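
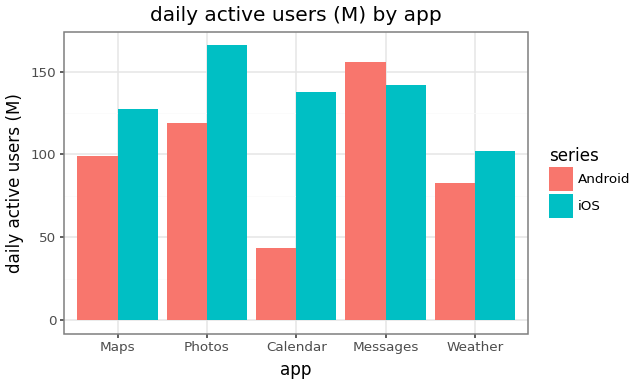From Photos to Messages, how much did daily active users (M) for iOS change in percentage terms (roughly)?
Photos ≈ 160, Messages ≈ 140; (140 − 160) / 160 ≈ -12.5%.

≈ -12.5%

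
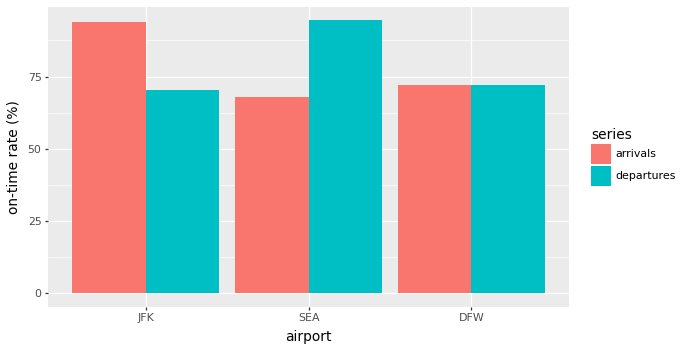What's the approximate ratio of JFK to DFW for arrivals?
≈ 1.29×

JFK ≈ 90, DFW ≈ 70; 90/70 ≈ 1.29.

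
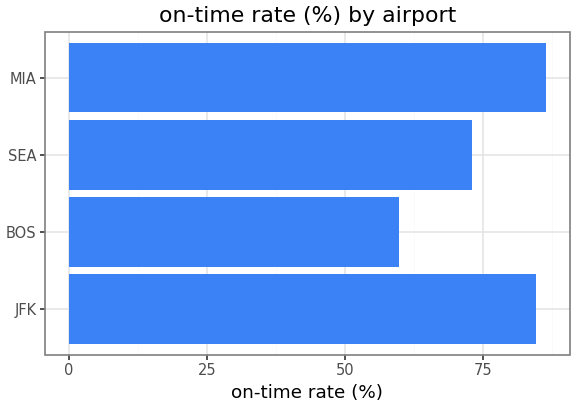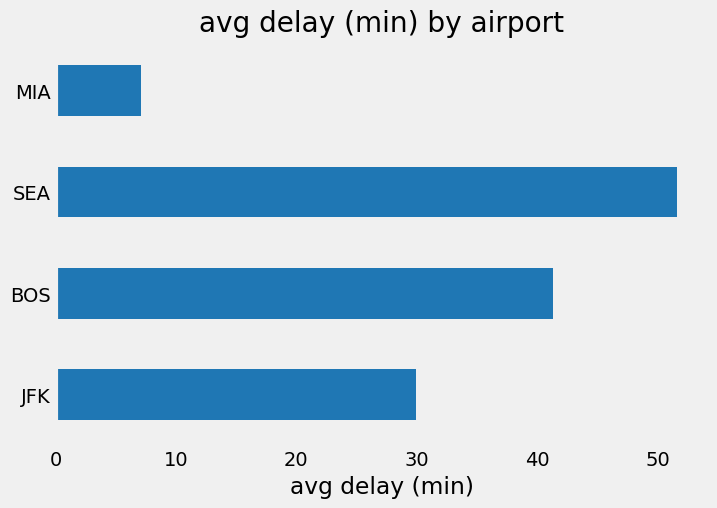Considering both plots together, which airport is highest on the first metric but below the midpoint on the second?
MIA

Chart 2 median avg delay (min) ≈ 35; below-median airports: JFK, MIA. Among those, MIA has the highest on-time rate (%) (≈ 90).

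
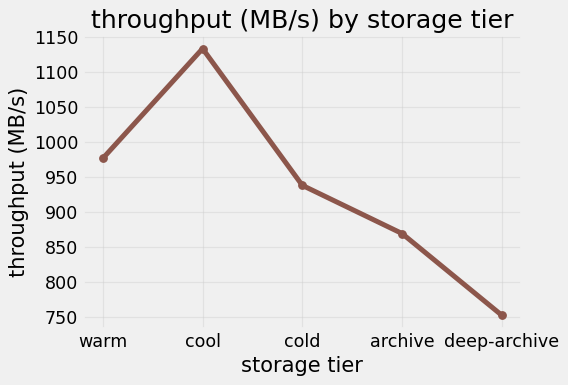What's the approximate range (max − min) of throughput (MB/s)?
Max cool ≈ 1150, min deep-archive ≈ 750; range ≈ 400.

≈ 400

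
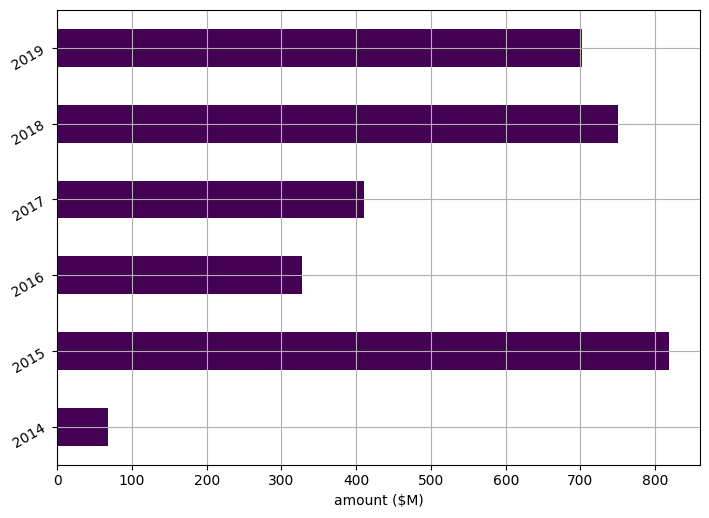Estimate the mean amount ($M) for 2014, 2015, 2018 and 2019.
(100 + 800 + 800 + 700) / 4 ≈ 600.

≈ 600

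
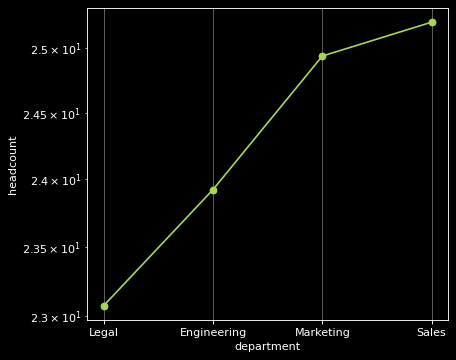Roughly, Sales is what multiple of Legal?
≈ 1.1×

Sales ≈ 25.2, Legal ≈ 23.0; 25.2/23.0 ≈ 1.1.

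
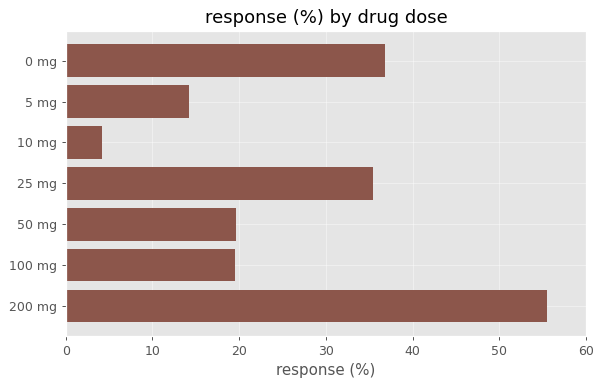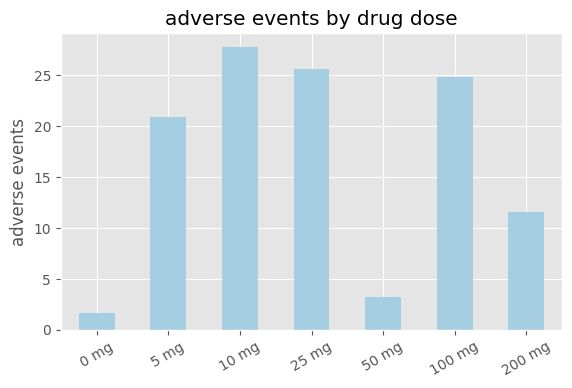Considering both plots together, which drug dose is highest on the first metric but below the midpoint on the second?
Chart 2 median adverse events ≈ 20; below-median drug doses: 0 mg, 50 mg, 200 mg. Among those, 200 mg has the highest response (%) (≈ 60).

200 mg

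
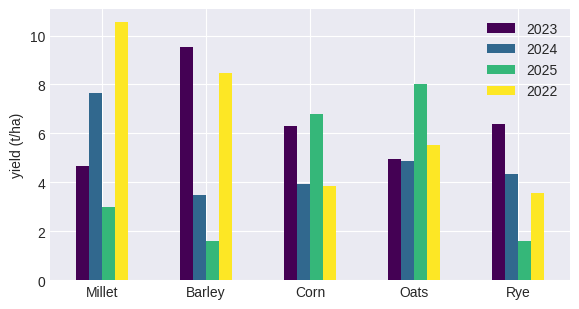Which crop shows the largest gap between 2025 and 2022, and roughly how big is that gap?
Millet, ≈ 8 t/ha

Millet: 2025 ≈ 3, 2022 ≈ 11 → gap ≈ 8. Next-largest (Barley) is only ≈ 6.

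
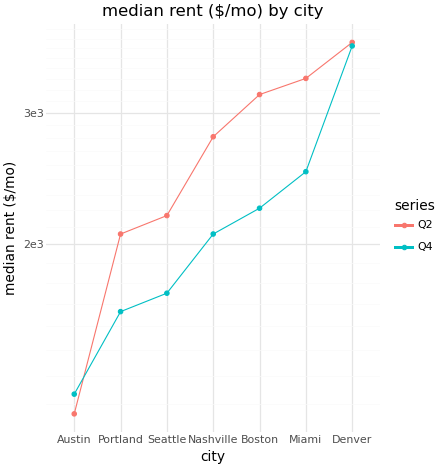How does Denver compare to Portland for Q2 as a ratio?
≈ 1.75×

Denver ≈ 3500, Portland ≈ 2000; 3500/2000 ≈ 1.75.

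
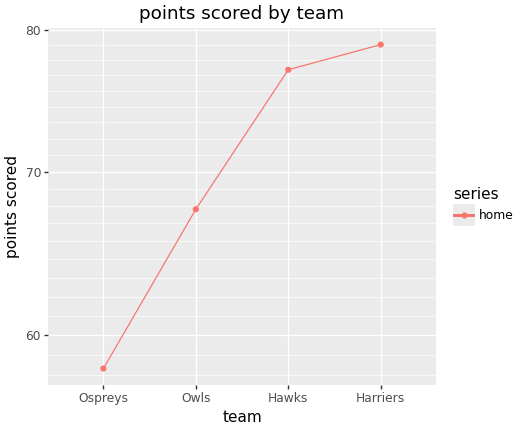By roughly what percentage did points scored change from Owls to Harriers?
≈ +14.7%

Owls ≈ 68, Harriers ≈ 78; (78 − 68) / 68 ≈ +14.7%.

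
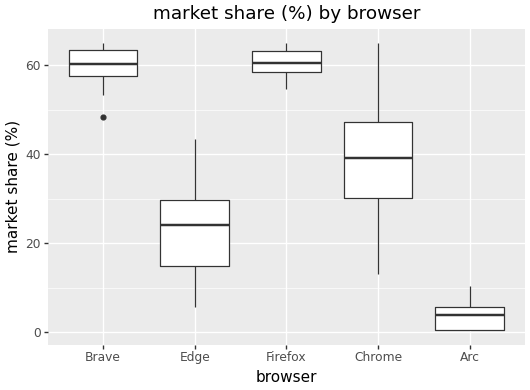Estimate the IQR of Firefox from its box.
≈ 5

Q3 ≈ 65, Q1 ≈ 60; IQR ≈ 5.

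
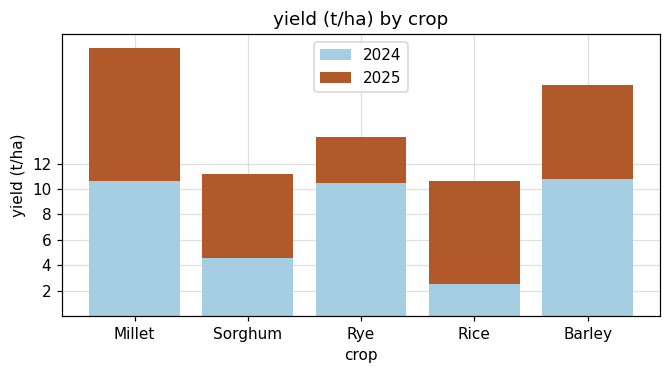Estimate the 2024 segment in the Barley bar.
2024 top ≈ 10, bottom ≈ 0; segment ≈ 10.

≈ 10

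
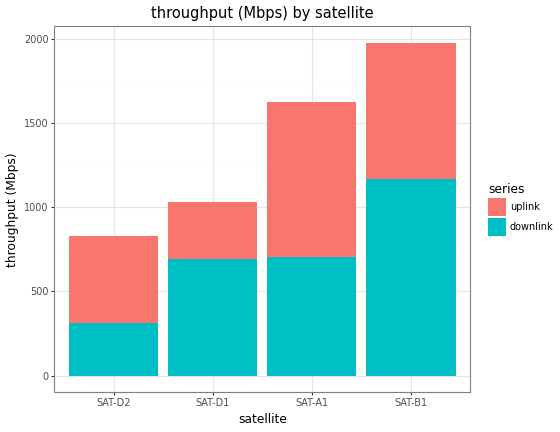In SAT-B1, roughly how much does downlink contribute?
downlink top ≈ 1200, bottom ≈ 0; segment ≈ 1200.

≈ 1200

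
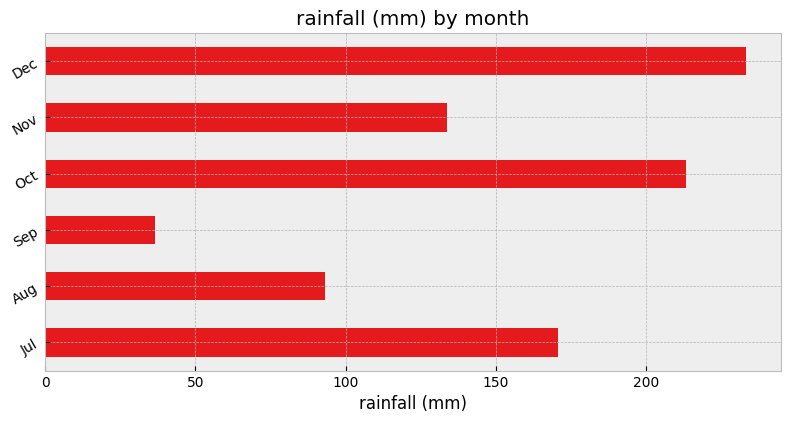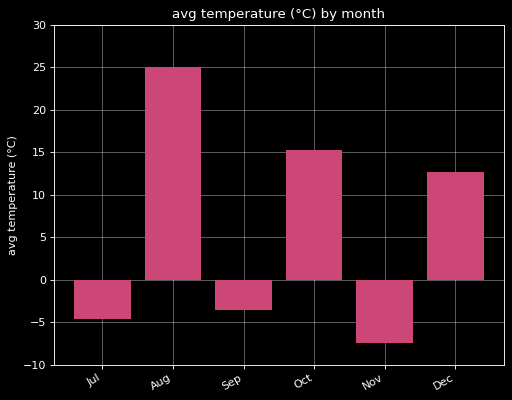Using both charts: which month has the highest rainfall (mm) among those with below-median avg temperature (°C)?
Jul

Chart 2 median avg temperature (°C) ≈ 5; below-median months: Jul, Sep, Nov. Among those, Jul has the highest rainfall (mm) (≈ 175).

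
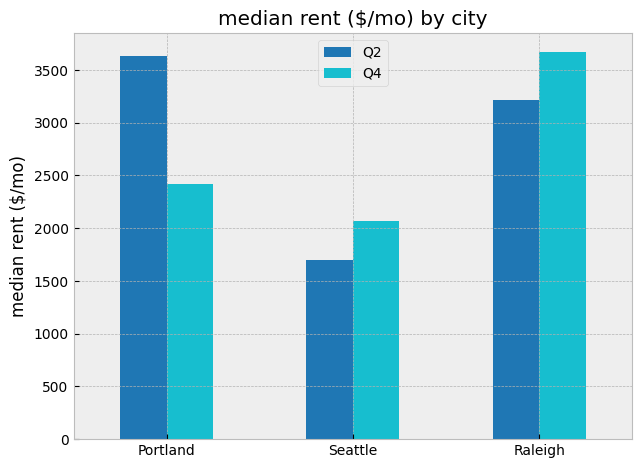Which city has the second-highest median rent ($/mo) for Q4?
Top 3 for Q4: Raleigh ≈ 3500, Portland ≈ 2500, Seattle ≈ 2000.

Portland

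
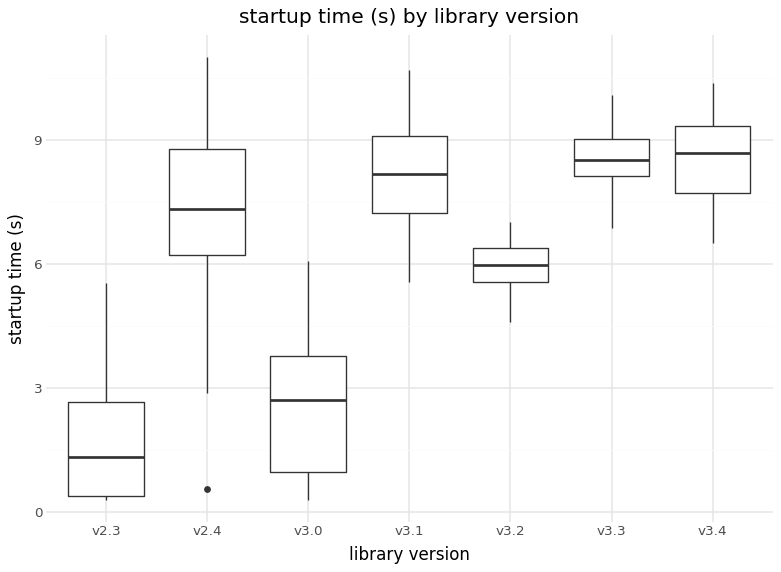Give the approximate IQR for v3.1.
≈ 2

Q3 ≈ 9, Q1 ≈ 7; IQR ≈ 2.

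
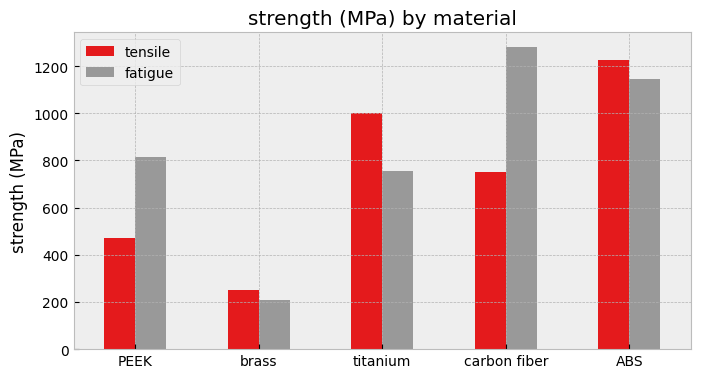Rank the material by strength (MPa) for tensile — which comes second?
titanium

Top 3 for tensile: ABS ≈ 1200, titanium ≈ 1000, carbon fiber ≈ 800.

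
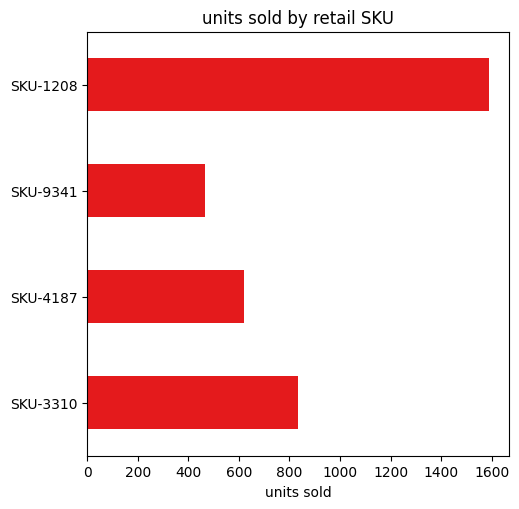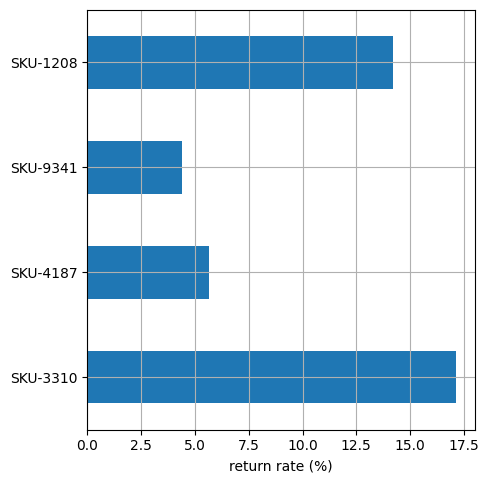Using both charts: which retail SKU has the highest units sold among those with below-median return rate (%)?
SKU-4187

Chart 2 median return rate (%) ≈ 10; below-median retail SKUs: SKU-4187, SKU-9341. Among those, SKU-4187 has the highest units sold (≈ 600).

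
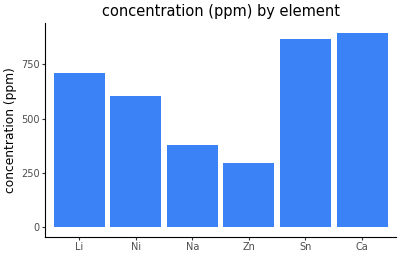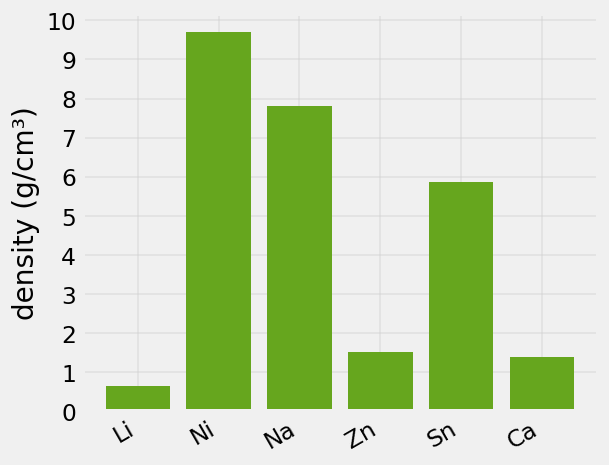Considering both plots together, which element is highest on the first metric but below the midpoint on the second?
Ca

Chart 2 median density (g/cm³) ≈ 4; below-median elements: Li, Zn, Ca. Among those, Ca has the highest concentration (ppm) (≈ 900).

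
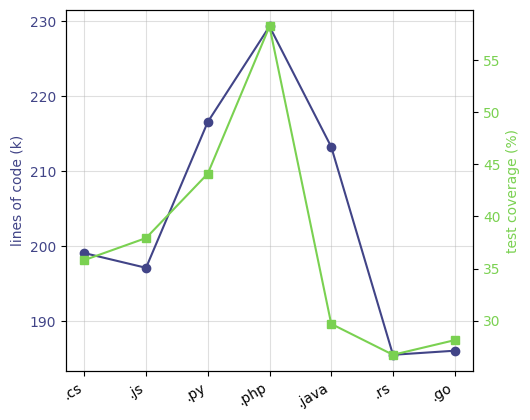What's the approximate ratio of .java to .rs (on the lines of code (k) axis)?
≈ 1.16×

.java ≈ 215, .rs ≈ 185; 215/185 ≈ 1.16.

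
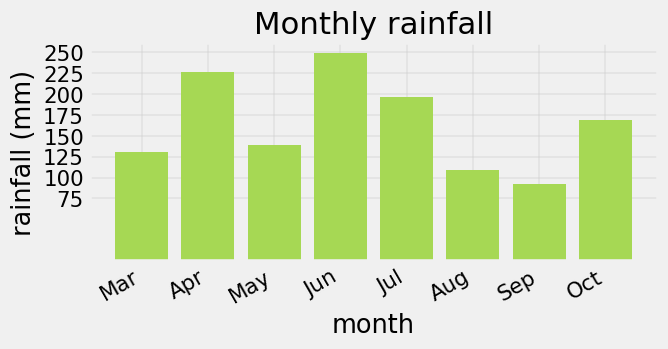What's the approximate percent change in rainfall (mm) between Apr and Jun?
Apr ≈ 225, Jun ≈ 250; (250 − 225) / 225 ≈ +11.1%.

≈ +11.1%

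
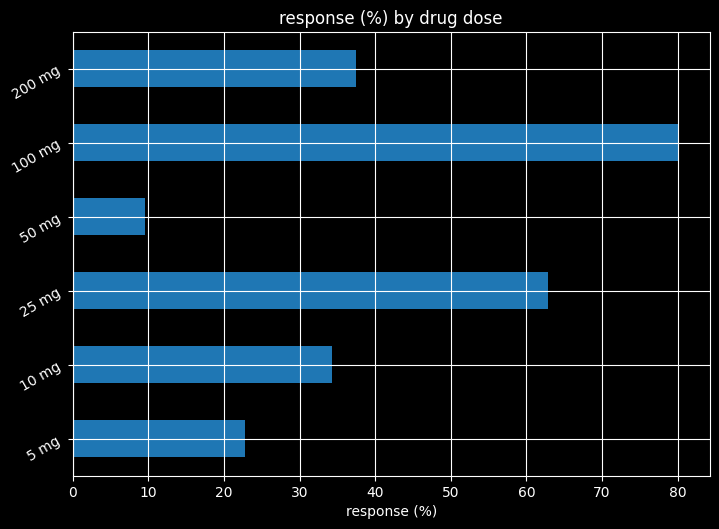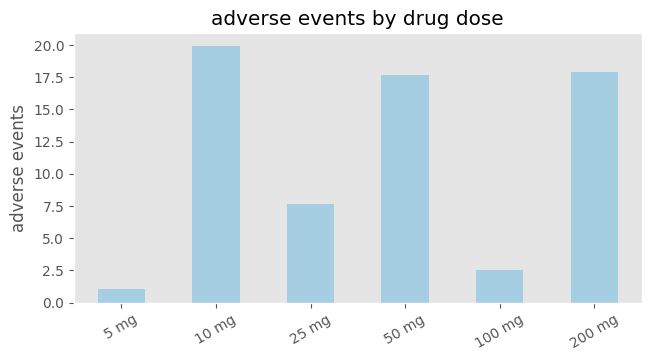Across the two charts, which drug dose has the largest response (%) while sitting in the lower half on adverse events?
Chart 2 median adverse events ≈ 12; below-median drug doses: 5 mg, 25 mg, 100 mg. Among those, 100 mg has the highest response (%) (≈ 80).

100 mg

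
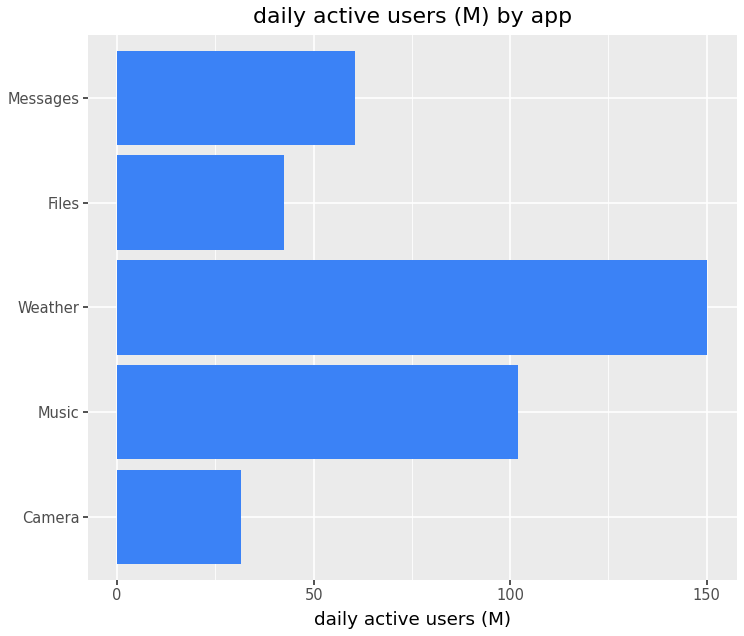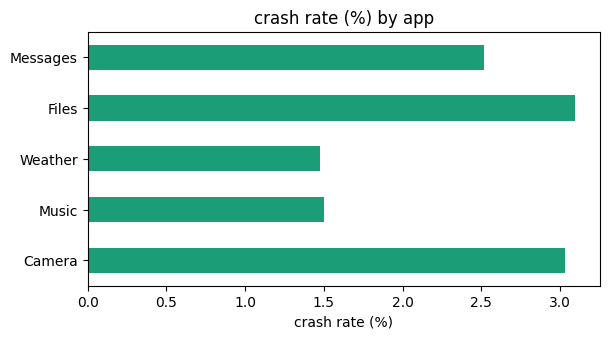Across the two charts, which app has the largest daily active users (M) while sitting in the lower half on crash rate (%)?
Chart 2 median crash rate (%) ≈ 2.5; below-median apps: Music, Weather. Among those, Weather has the highest daily active users (M) (≈ 160).

Weather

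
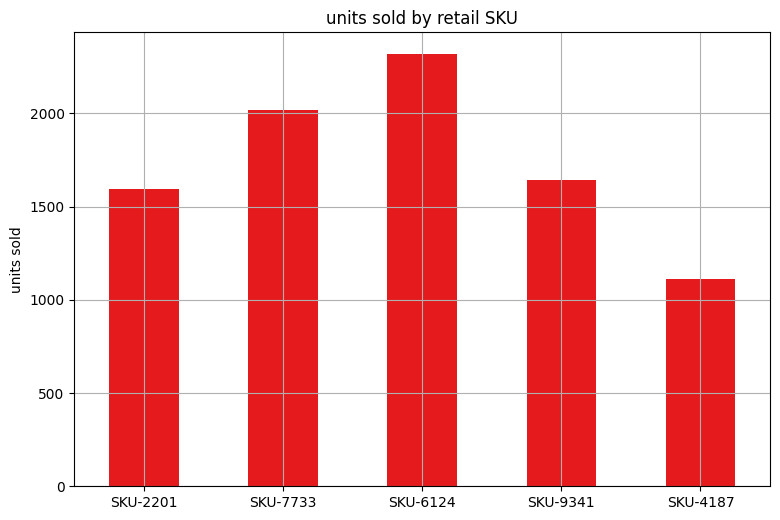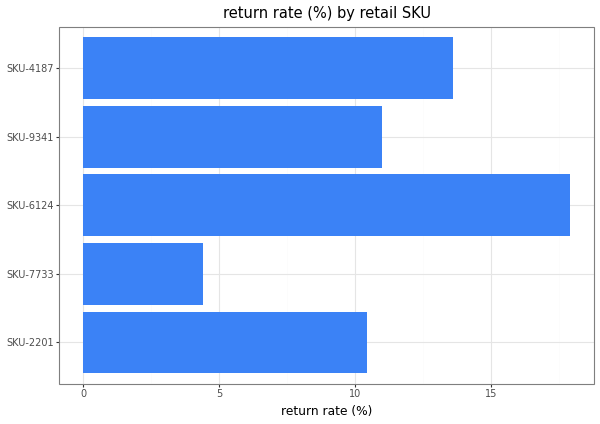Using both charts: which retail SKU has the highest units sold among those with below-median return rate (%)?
Chart 2 median return rate (%) ≈ 10; below-median retail SKUs: SKU-2201, SKU-7733. Among those, SKU-7733 has the highest units sold (≈ 2000).

SKU-7733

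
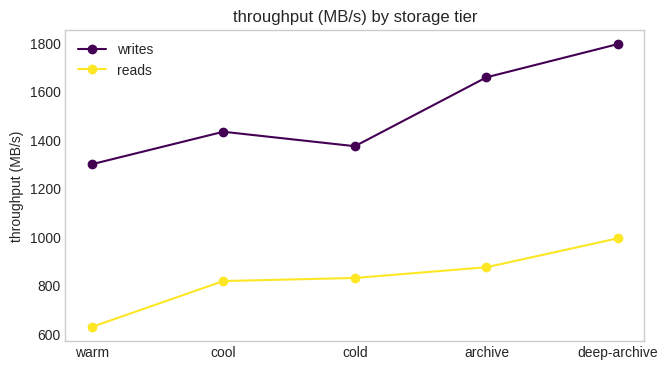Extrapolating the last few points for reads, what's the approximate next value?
≈ 1100

Last three: 800, 900, 1000 → slope ≈ 100/step → next ≈ 1100.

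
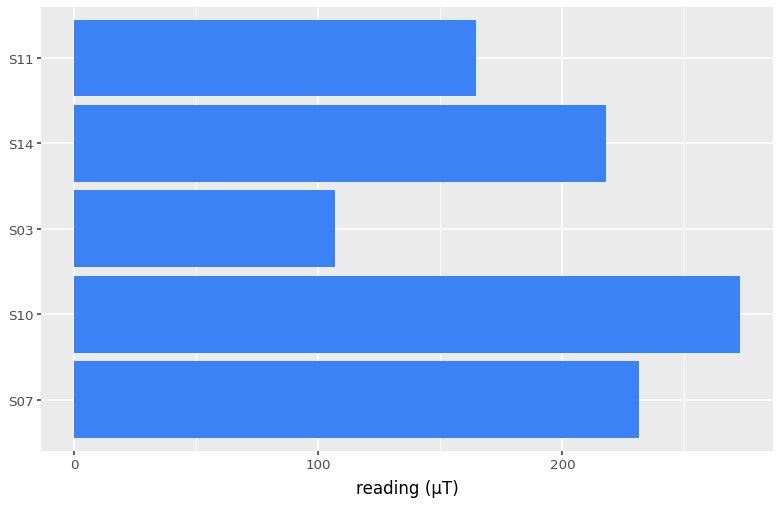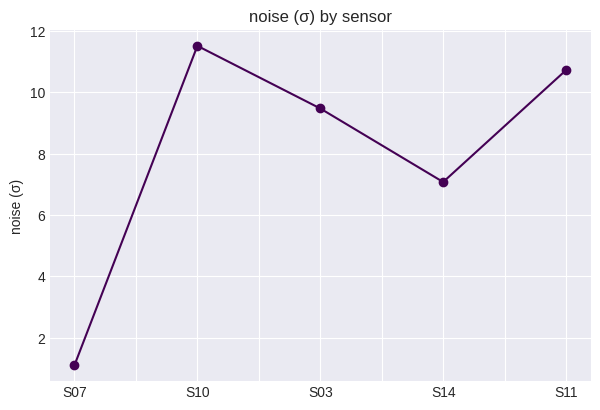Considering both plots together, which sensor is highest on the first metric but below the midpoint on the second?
Chart 2 median noise (σ) ≈ 10; below-median sensors: S07, S14. Among those, S07 has the highest reading (µT) (≈ 250).

S07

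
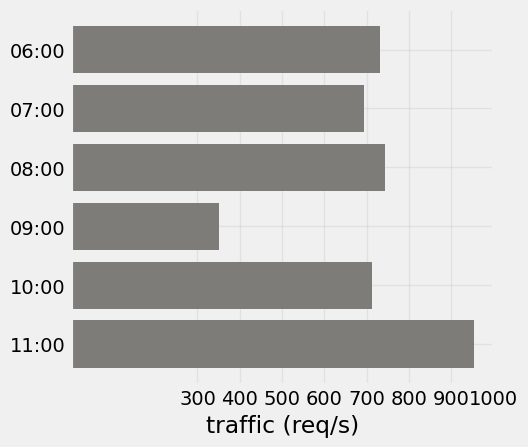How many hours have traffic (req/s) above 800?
Above 800: 11:00.

1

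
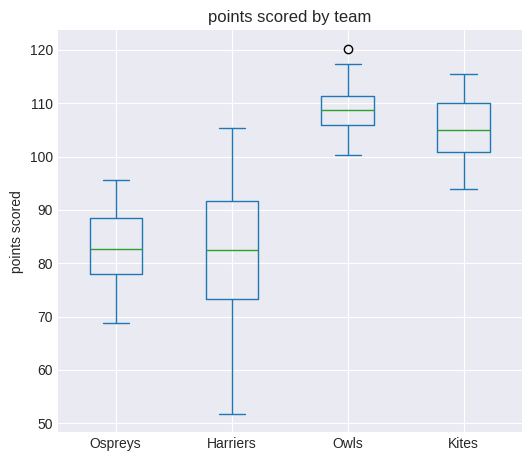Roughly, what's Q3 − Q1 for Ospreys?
≈ 10

Q3 ≈ 90, Q1 ≈ 80; IQR ≈ 10.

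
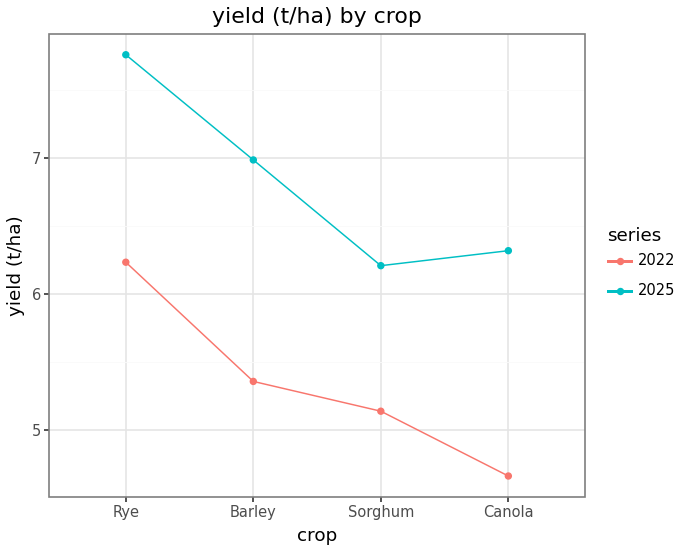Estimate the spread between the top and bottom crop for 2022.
Max Rye ≈ 6.0, min Canola ≈ 4.5; range ≈ 1.5.

≈ 1.5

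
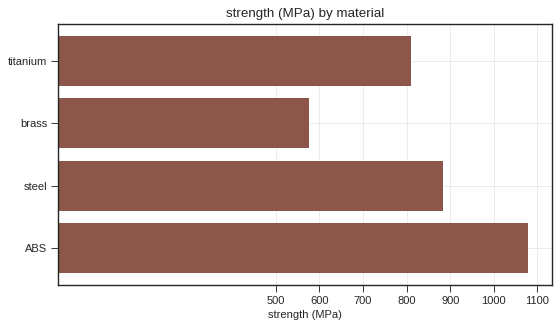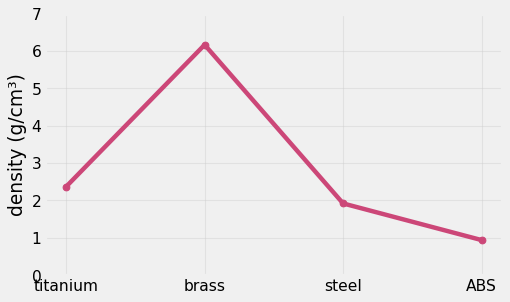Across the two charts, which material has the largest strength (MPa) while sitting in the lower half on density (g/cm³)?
Chart 2 median density (g/cm³) ≈ 2; below-median materials: steel, ABS. Among those, ABS has the highest strength (MPa) (≈ 1100).

ABS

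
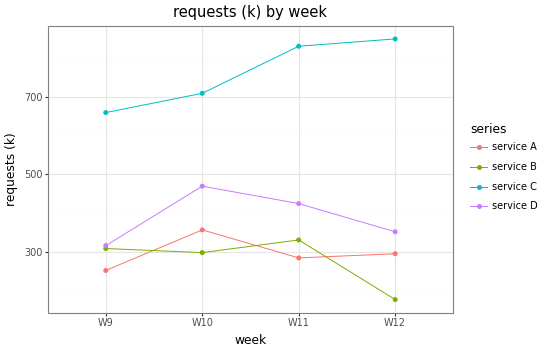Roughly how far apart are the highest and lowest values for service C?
≈ 100

Max W12 ≈ 800, min W9 ≈ 700; range ≈ 100.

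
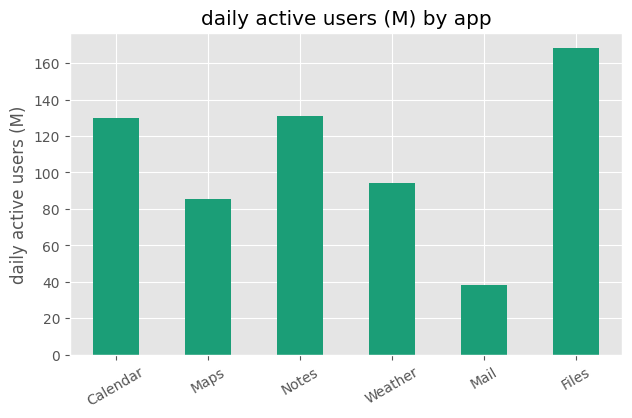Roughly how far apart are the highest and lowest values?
≈ 120

Max Files ≈ 160, min Mail ≈ 40; range ≈ 120.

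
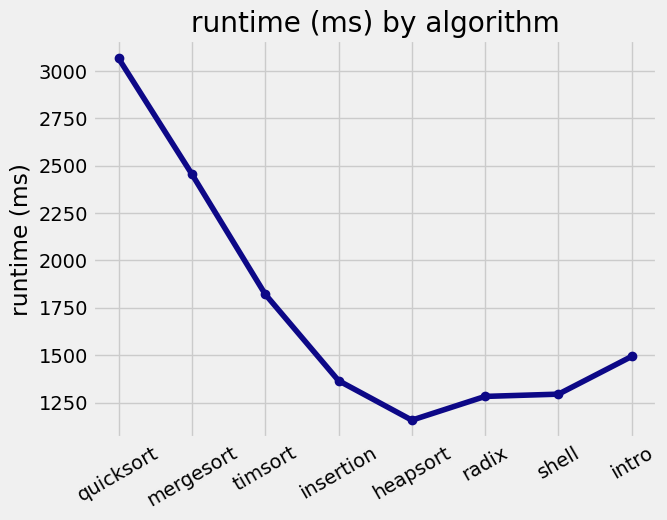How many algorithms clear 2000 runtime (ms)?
Above 2000: quicksort, mergesort.

2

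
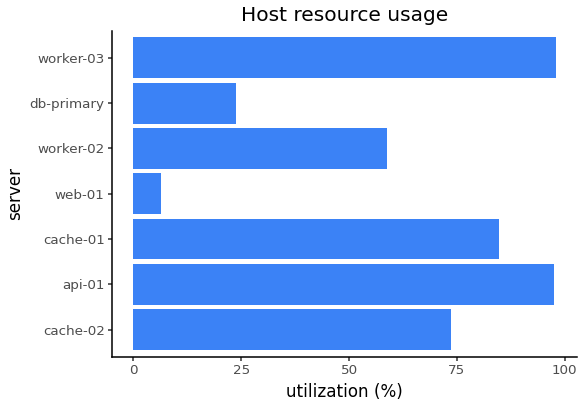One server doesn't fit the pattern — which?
web-01

web-01 ≈ 10; the rest sit between ≈ 20 and ≈ 100.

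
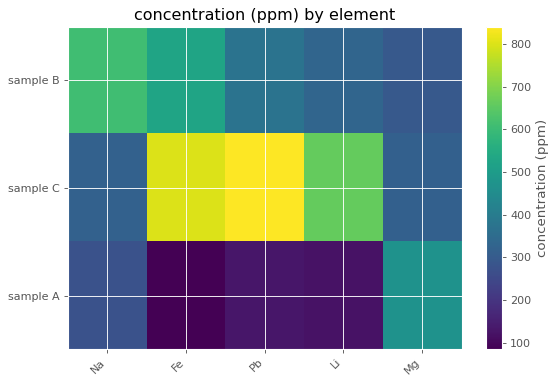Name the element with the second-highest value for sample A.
Na

Top 3 for sample A: Mg ≈ 500, Na ≈ 300, Pb ≈ 100.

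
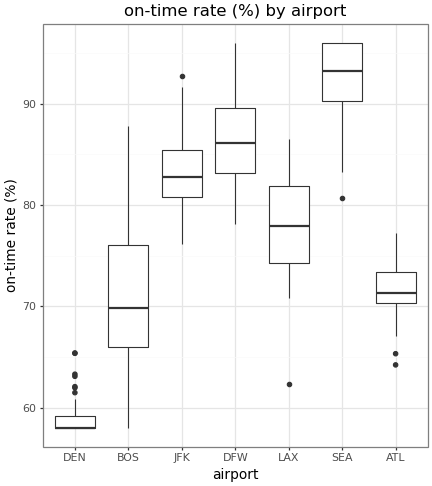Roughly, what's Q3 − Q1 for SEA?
Q3 ≈ 95, Q1 ≈ 90; IQR ≈ 5.

≈ 5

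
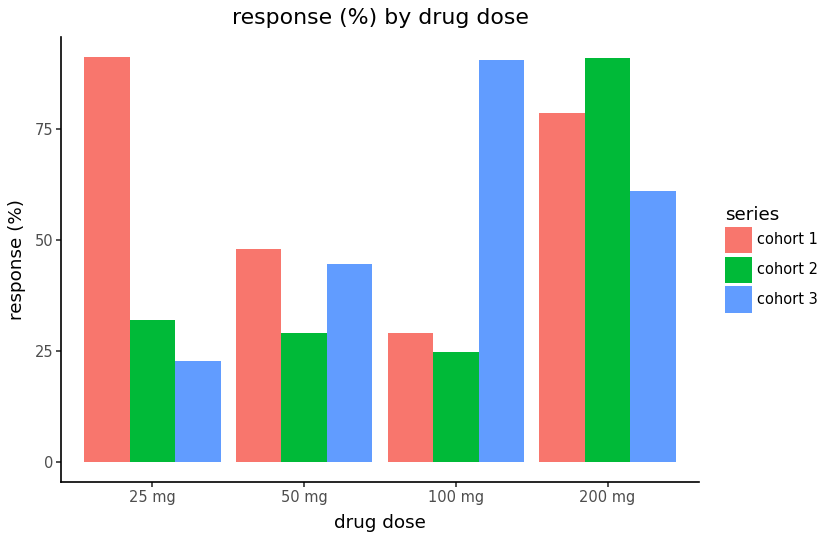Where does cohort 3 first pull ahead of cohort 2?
25 mg: cohort 3 ≈ 20 vs cohort 2 ≈ 30 (not yet); 50 mg: cohort 3 ≈ 40 vs cohort 2 ≈ 30 (first crossover).

50 mg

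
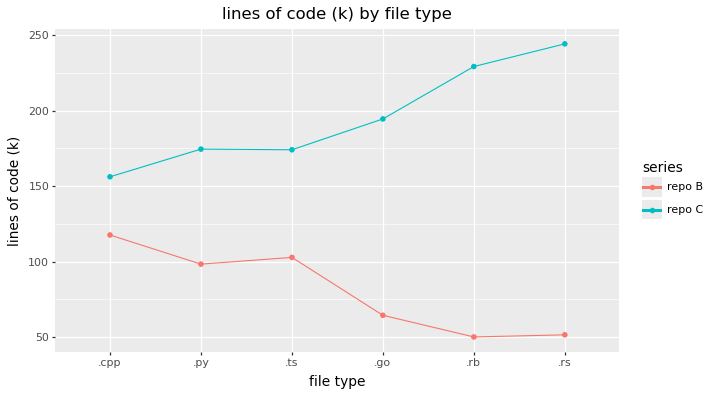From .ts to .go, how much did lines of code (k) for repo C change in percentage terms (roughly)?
≈ +11.1%

.ts ≈ 180, .go ≈ 200; (200 − 180) / 180 ≈ +11.1%.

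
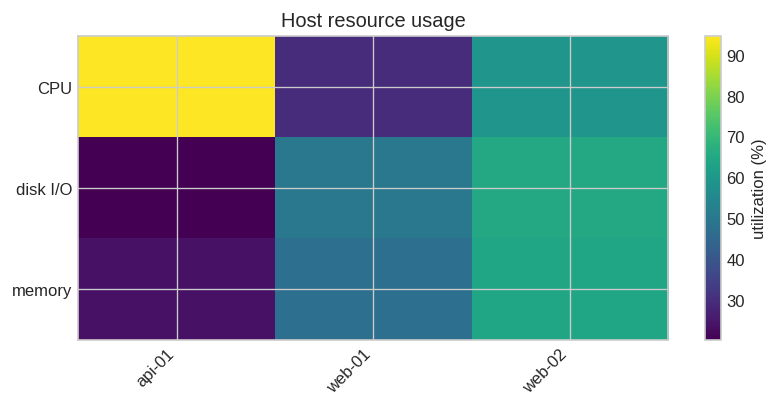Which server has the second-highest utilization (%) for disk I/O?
web-01

Top 3 for disk I/O: web-02 ≈ 70, web-01 ≈ 50, api-01 ≈ 20.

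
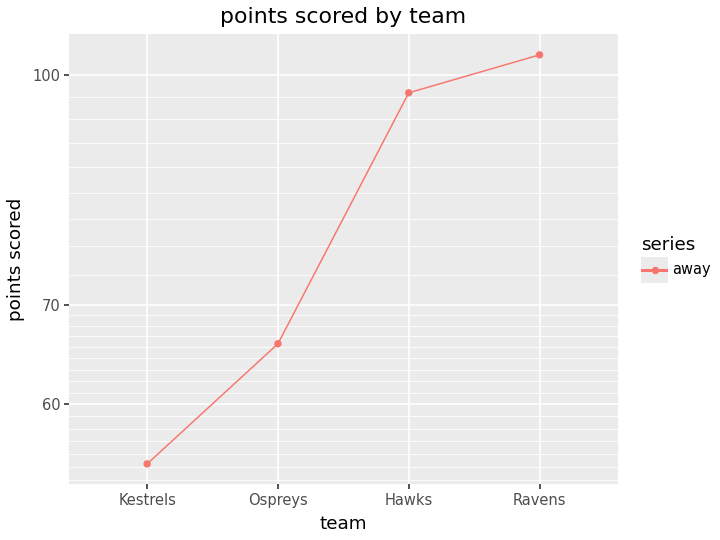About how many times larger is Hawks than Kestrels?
Hawks ≈ 95, Kestrels ≈ 55; 95/55 ≈ 1.73.

≈ 1.73×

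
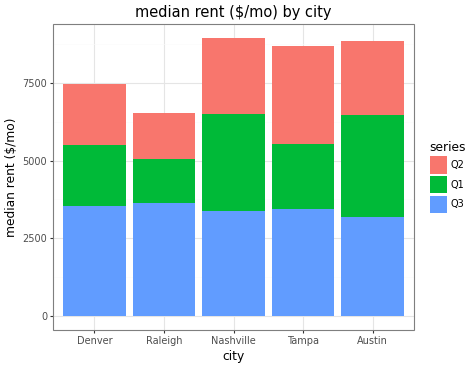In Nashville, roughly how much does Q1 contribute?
Q1 top ≈ 6000, bottom ≈ 3000; segment ≈ 3000.

≈ 3000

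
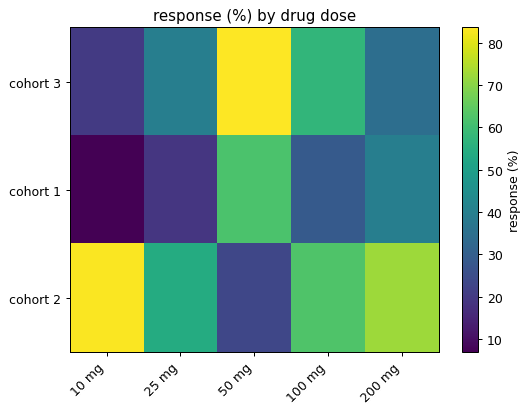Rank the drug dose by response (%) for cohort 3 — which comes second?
100 mg

Top 3 for cohort 3: 50 mg ≈ 80, 100 mg ≈ 60, 25 mg ≈ 40.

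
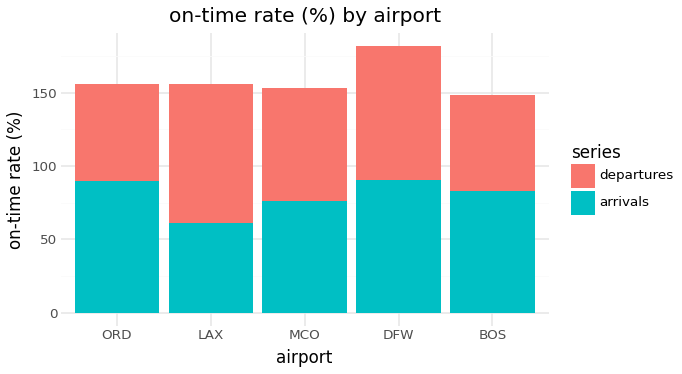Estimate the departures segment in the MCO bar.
≈ 80

departures top ≈ 160, bottom ≈ 80; segment ≈ 80.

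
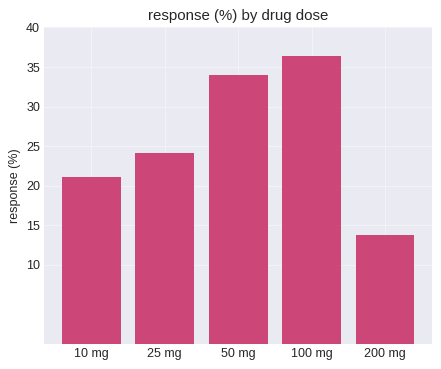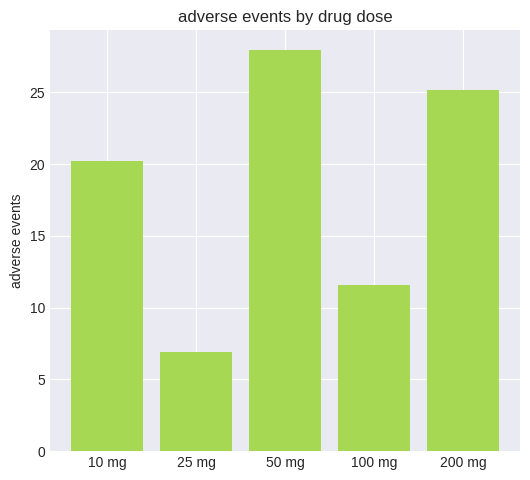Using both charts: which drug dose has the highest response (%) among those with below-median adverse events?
Chart 2 median adverse events ≈ 20; below-median drug doses: 25 mg, 100 mg. Among those, 100 mg has the highest response (%) (≈ 35).

100 mg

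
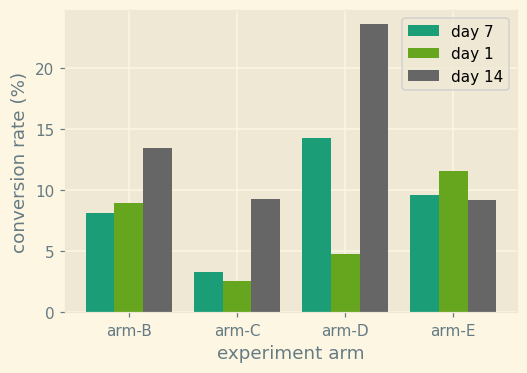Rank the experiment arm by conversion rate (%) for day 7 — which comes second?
Top 3 for day 7: arm-D ≈ 14, arm-E ≈ 10, arm-B ≈ 8.

arm-E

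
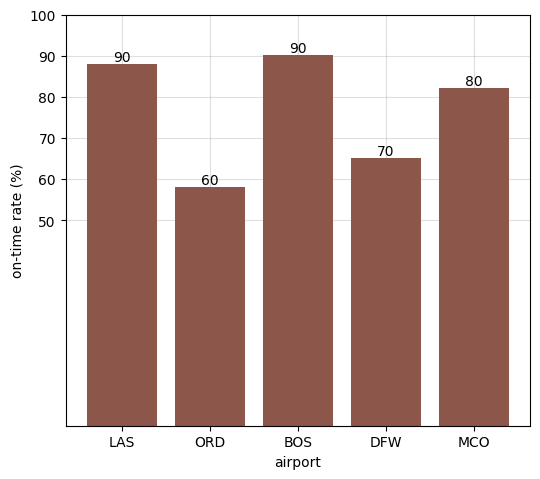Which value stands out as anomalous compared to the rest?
ORD ≈ 60; the rest sit between ≈ 70 and ≈ 90.

ORD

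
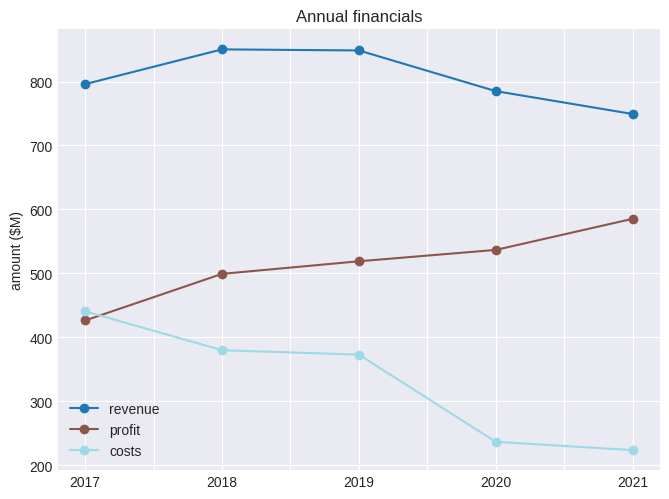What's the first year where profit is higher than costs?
2017: profit ≈ 400 vs costs ≈ 400 (not yet); 2018: profit ≈ 500 vs costs ≈ 400 (first crossover).

2018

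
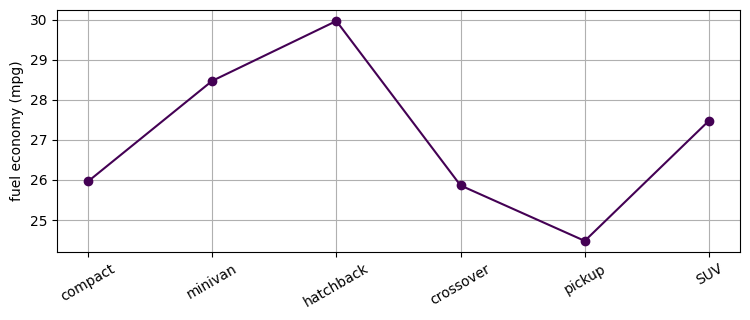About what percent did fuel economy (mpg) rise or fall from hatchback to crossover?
hatchback ≈ 30.0, crossover ≈ 26.0; (26.0 − 30.0) / 30.0 ≈ -13.3%.

≈ -13.3%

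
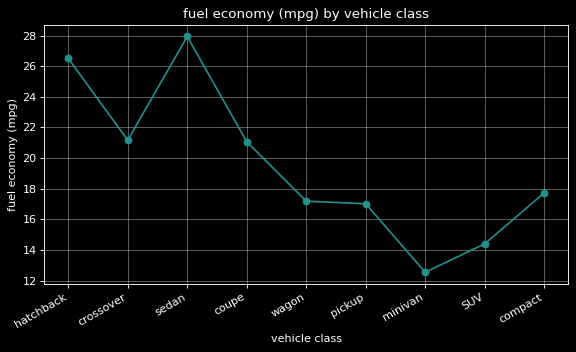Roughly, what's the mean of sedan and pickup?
(28 + 18) / 2 ≈ 23.

≈ 23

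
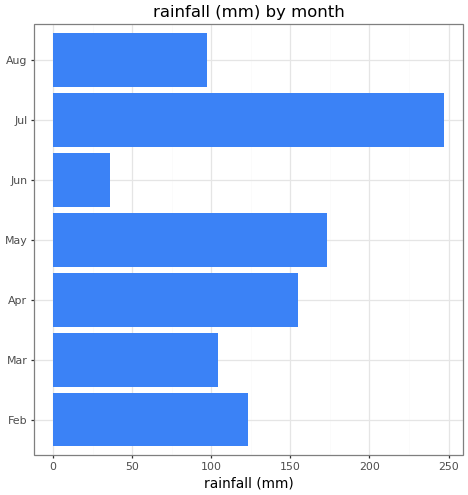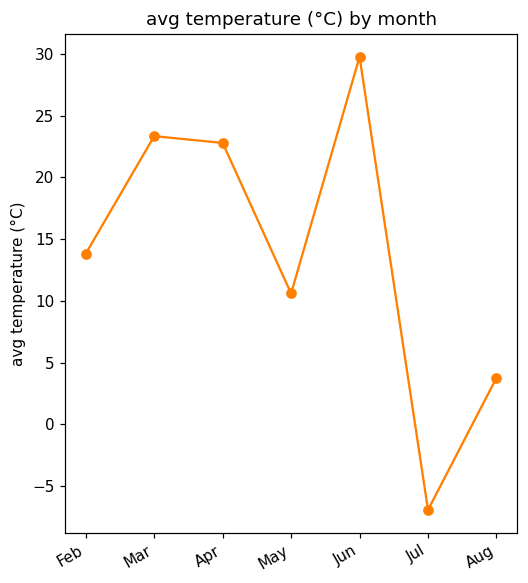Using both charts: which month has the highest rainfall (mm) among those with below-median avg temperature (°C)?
Jul

Chart 2 median avg temperature (°C) ≈ 15; below-median months: May, Jul, Aug. Among those, Jul has the highest rainfall (mm) (≈ 250).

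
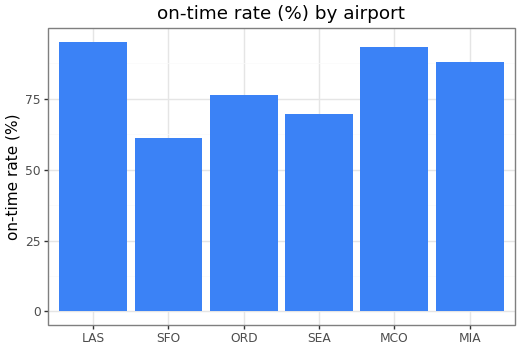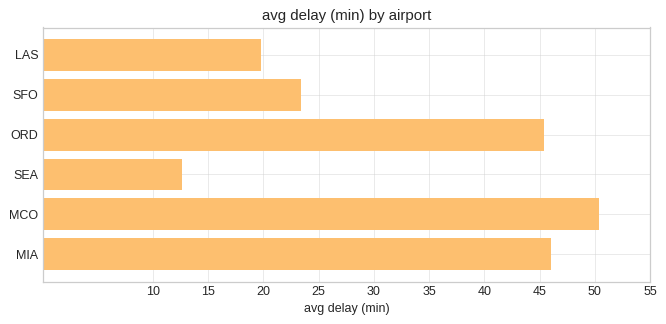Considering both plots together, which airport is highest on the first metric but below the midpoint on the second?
LAS

Chart 2 median avg delay (min) ≈ 35; below-median airports: LAS, SFO, SEA. Among those, LAS has the highest on-time rate (%) (≈ 100).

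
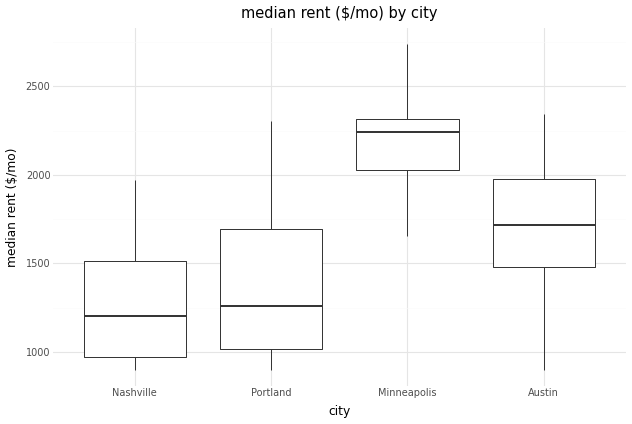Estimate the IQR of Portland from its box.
Q3 ≈ 1700, Q1 ≈ 1000; IQR ≈ 700.

≈ 700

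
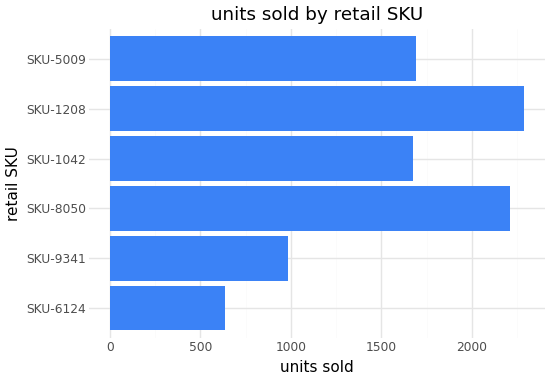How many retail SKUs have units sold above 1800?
2

Above 1800: SKU-8050, SKU-1208.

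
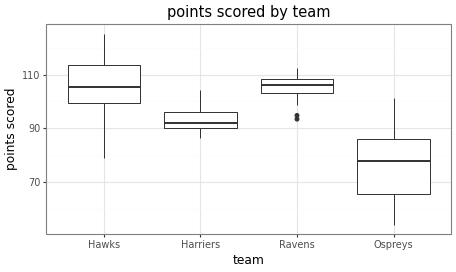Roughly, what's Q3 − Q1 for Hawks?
Q3 ≈ 115, Q1 ≈ 100; IQR ≈ 15.

≈ 15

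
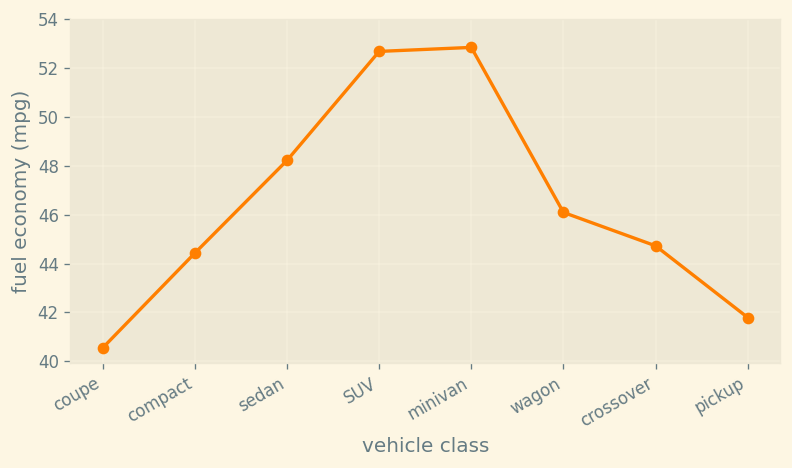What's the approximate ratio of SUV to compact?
≈ 1.18×

SUV ≈ 52, compact ≈ 44; 52/44 ≈ 1.18.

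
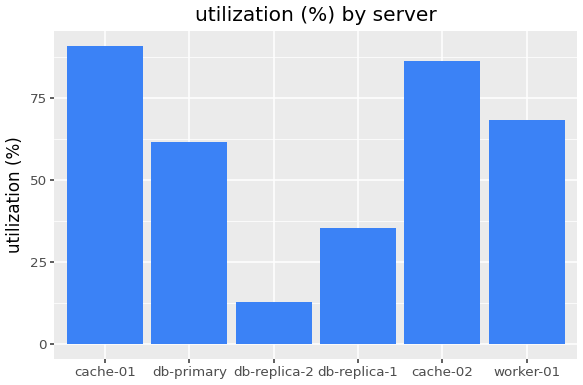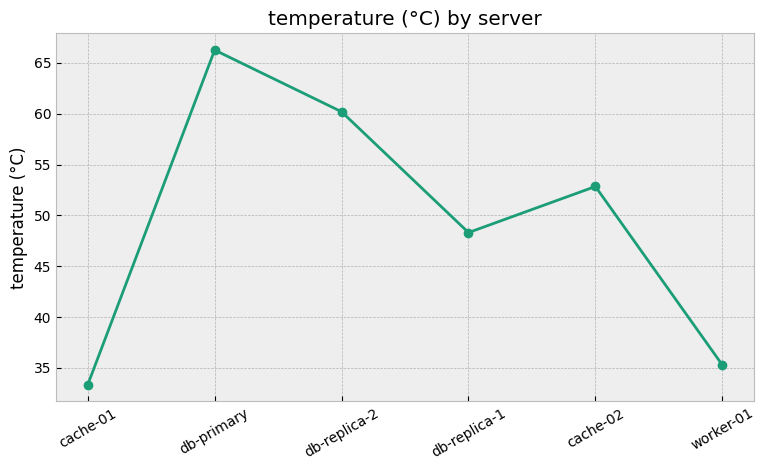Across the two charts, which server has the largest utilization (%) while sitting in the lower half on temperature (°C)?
cache-01

Chart 2 median temperature (°C) ≈ 50; below-median servers: cache-01, db-replica-1, worker-01. Among those, cache-01 has the highest utilization (%) (≈ 90).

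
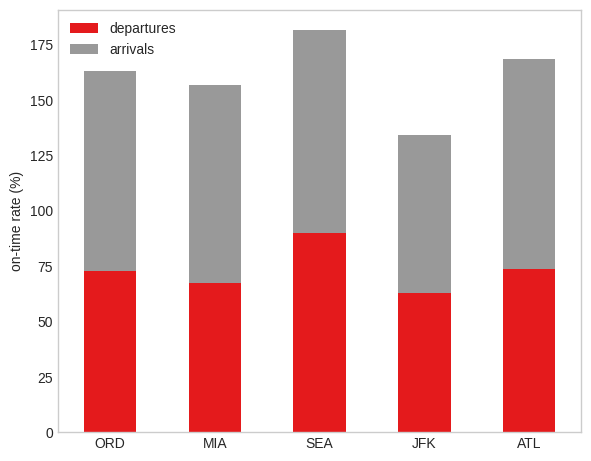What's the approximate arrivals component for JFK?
≈ 80

arrivals top ≈ 140, bottom ≈ 60; segment ≈ 80.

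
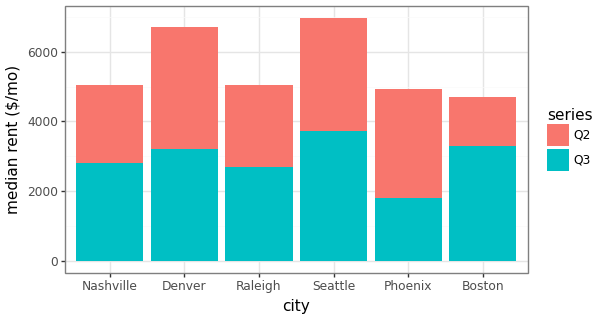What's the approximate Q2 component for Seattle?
≈ 3000

Q2 top ≈ 7000, bottom ≈ 4000; segment ≈ 3000.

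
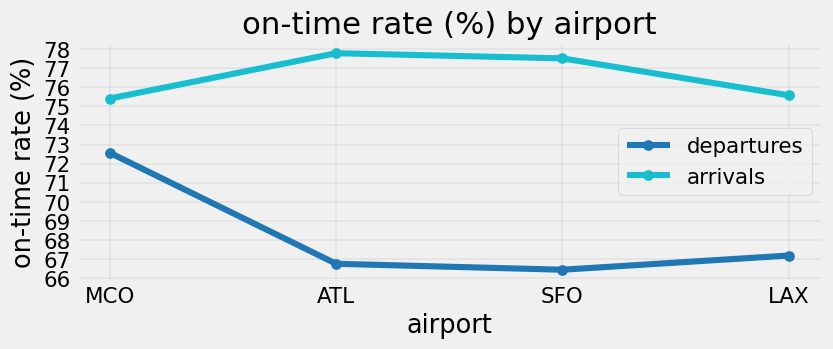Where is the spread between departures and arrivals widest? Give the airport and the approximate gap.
SFO: departures ≈ 66, arrivals ≈ 78 → gap ≈ 12. Next-largest (ATL) is only ≈ 11.

SFO, ≈ 12 %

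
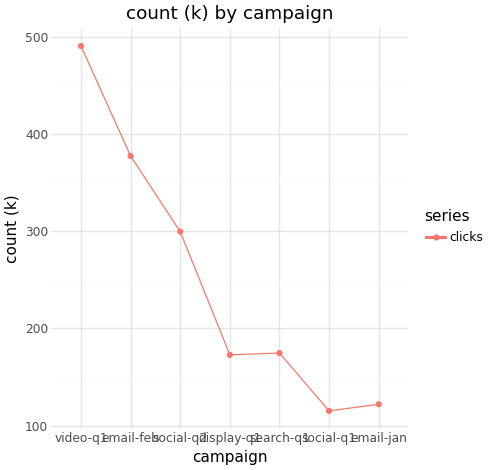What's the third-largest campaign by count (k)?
social-q2

Top 4: video-q1 ≈ 500, email-feb ≈ 400, social-q2 ≈ 300, search-q1 ≈ 150.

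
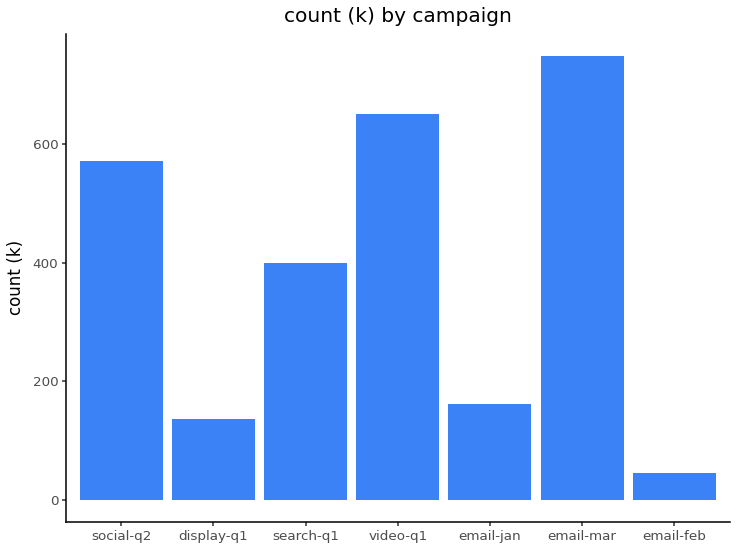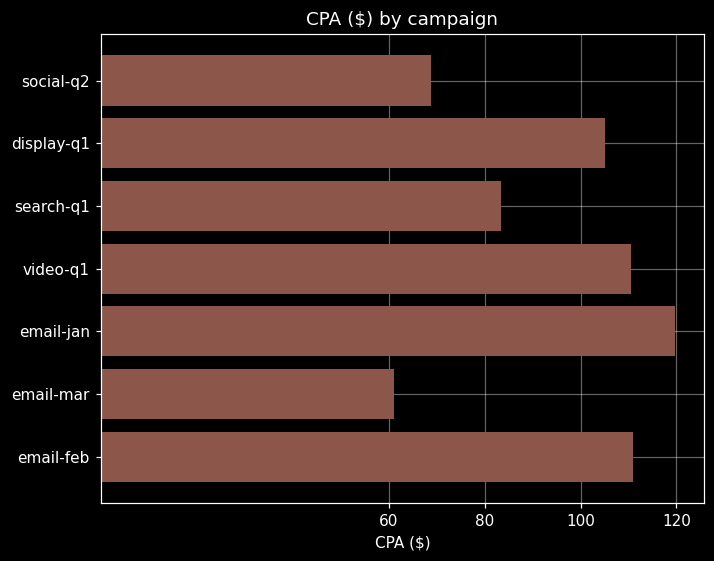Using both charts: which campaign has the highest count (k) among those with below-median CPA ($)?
Chart 2 median CPA ($) ≈ 100; below-median campaigns: social-q2, search-q1, email-mar. Among those, email-mar has the highest count (k) (≈ 700).

email-mar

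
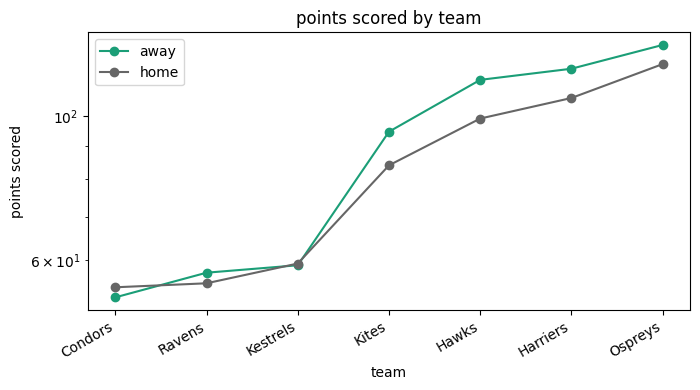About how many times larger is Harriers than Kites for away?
Harriers ≈ 120, Kites ≈ 90; 120/90 ≈ 1.33.

≈ 1.33×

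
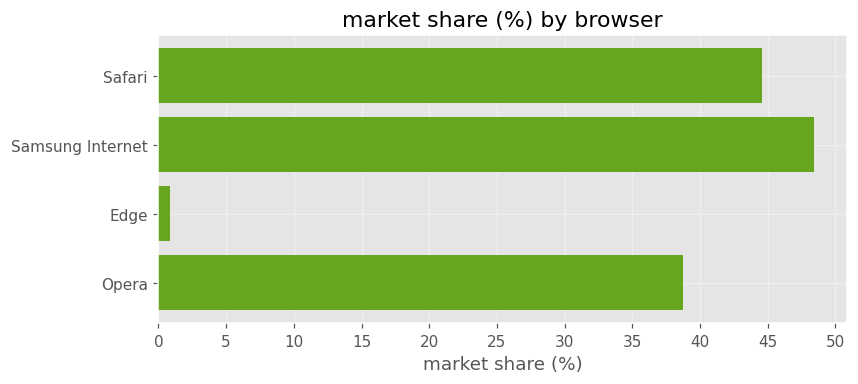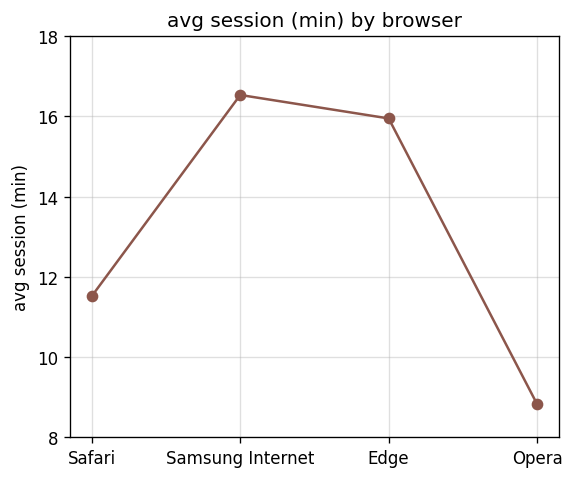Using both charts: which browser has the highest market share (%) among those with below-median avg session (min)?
Safari

Chart 2 median avg session (min) ≈ 14; below-median browsers: Safari, Opera. Among those, Safari has the highest market share (%) (≈ 45).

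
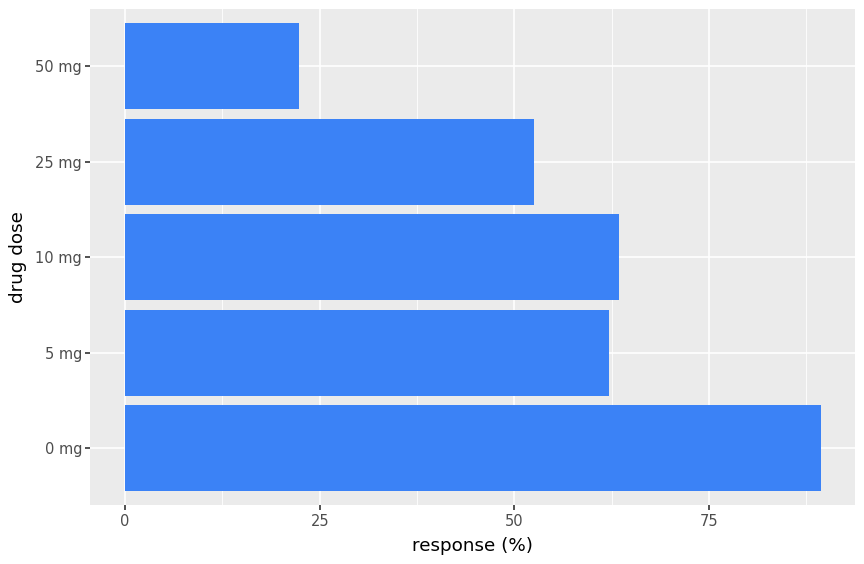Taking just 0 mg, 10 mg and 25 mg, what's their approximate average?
(90 + 60 + 50) / 3 ≈ 67.

≈ 67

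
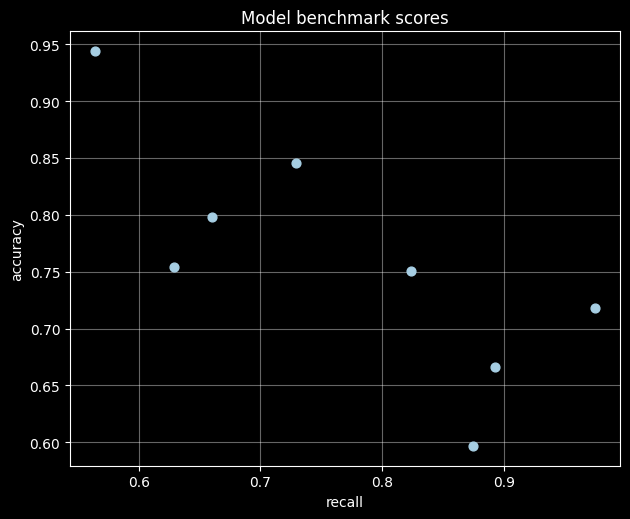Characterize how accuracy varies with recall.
Points are negatively correlated; strong (|r| ≈ 0.8).

negative, strong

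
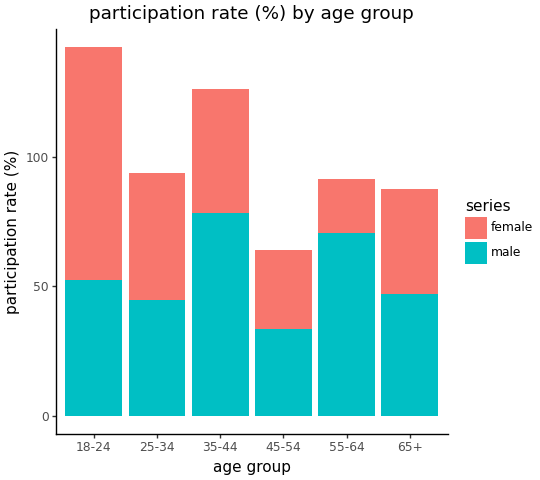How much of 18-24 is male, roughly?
≈ 60

male top ≈ 60, bottom ≈ 0; segment ≈ 60.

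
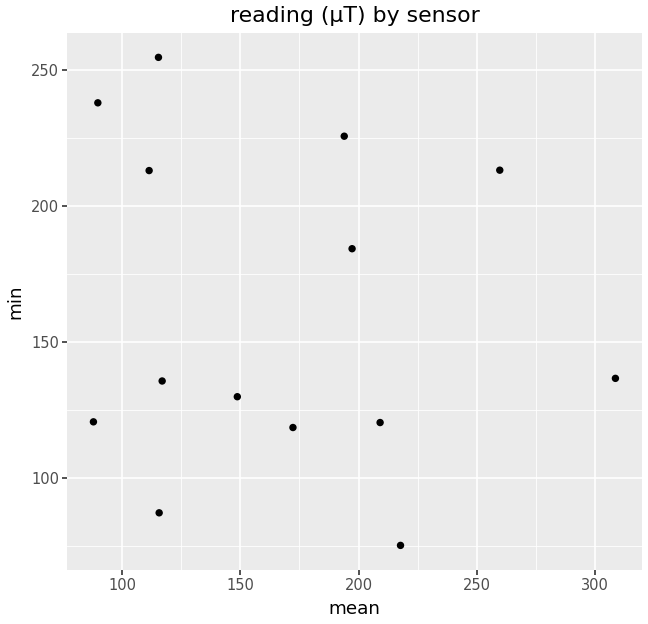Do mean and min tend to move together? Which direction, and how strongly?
no clear correlation

Points are roughly uncorrelated; weak (|r| ≈ 0.1).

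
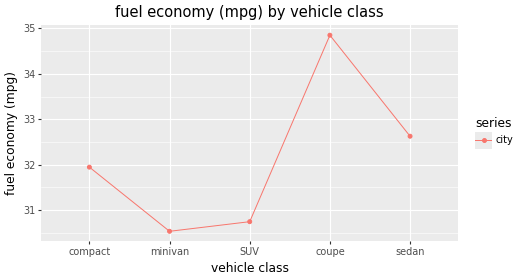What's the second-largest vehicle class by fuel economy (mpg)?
Top 3: coupe ≈ 35.0, sedan ≈ 32.5, compact ≈ 32.0.

sedan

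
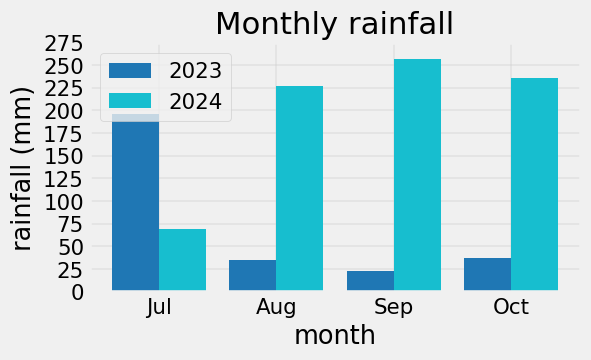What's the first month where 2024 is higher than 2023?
Jul: 2024 ≈ 75 vs 2023 ≈ 200 (not yet); Aug: 2024 ≈ 225 vs 2023 ≈ 25 (first crossover).

Aug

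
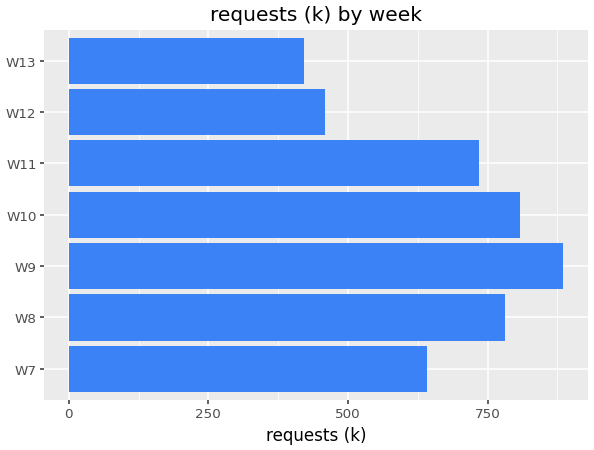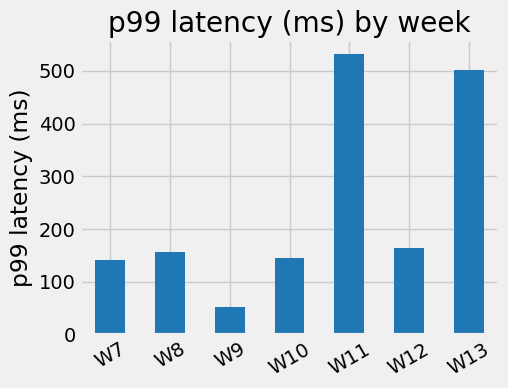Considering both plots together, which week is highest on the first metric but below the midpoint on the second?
W9

Chart 2 median p99 latency (ms) ≈ 150; below-median weeks: W7, W9, W10. Among those, W9 has the highest requests (k) (≈ 900).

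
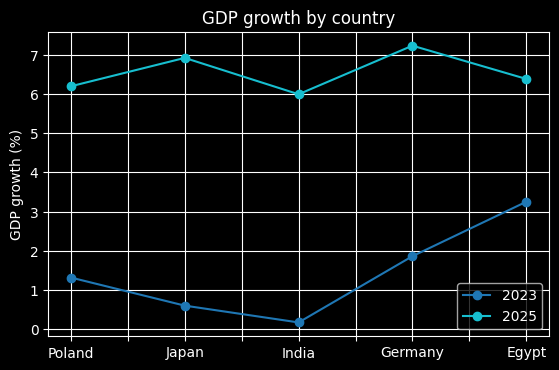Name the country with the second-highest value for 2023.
Top 3 for 2023: Egypt ≈ 3, Germany ≈ 2, Poland ≈ 1.

Germany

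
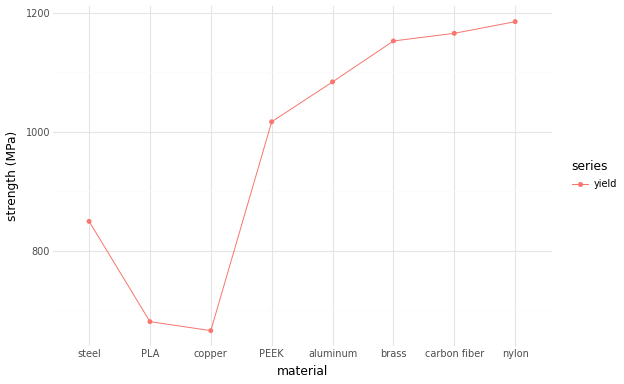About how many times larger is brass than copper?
brass ≈ 1150, copper ≈ 650; 1150/650 ≈ 1.77.

≈ 1.77×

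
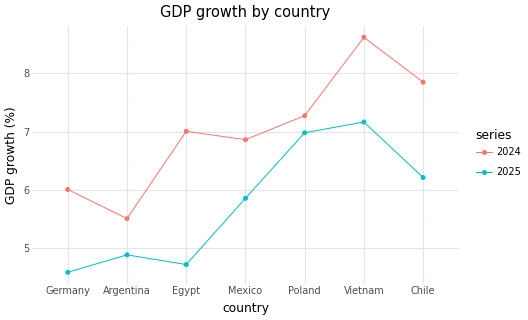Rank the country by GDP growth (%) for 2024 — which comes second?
Chile

Top 3 for 2024: Vietnam ≈ 8.5, Chile ≈ 8.0, Poland ≈ 7.5.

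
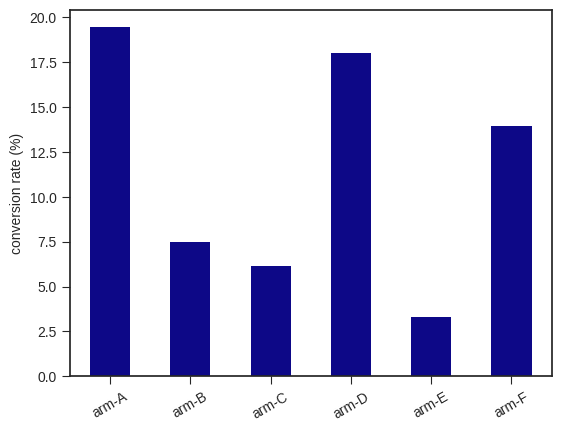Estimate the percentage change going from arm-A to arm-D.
≈ -10%

arm-A ≈ 20, arm-D ≈ 18; (18 − 20) / 20 ≈ -10%.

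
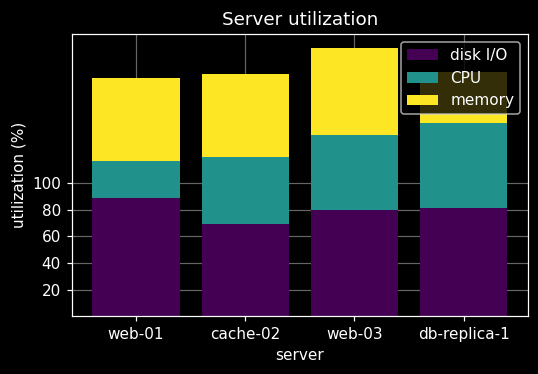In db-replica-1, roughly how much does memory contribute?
≈ 40

memory top ≈ 180, bottom ≈ 140; segment ≈ 40.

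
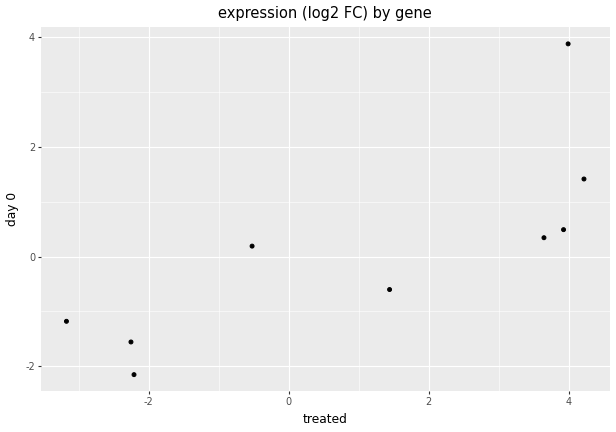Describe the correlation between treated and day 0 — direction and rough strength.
positive, strong

Points are positively correlated; strong (|r| ≈ 0.8).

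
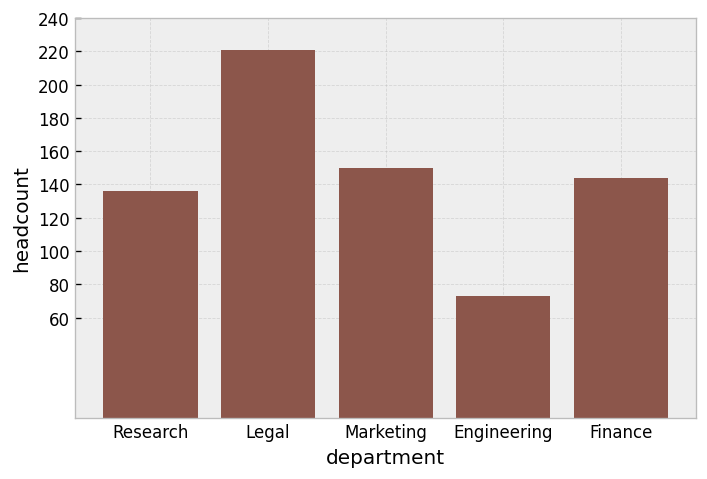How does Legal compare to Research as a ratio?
≈ 1.57×

Legal ≈ 220, Research ≈ 140; 220/140 ≈ 1.57.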